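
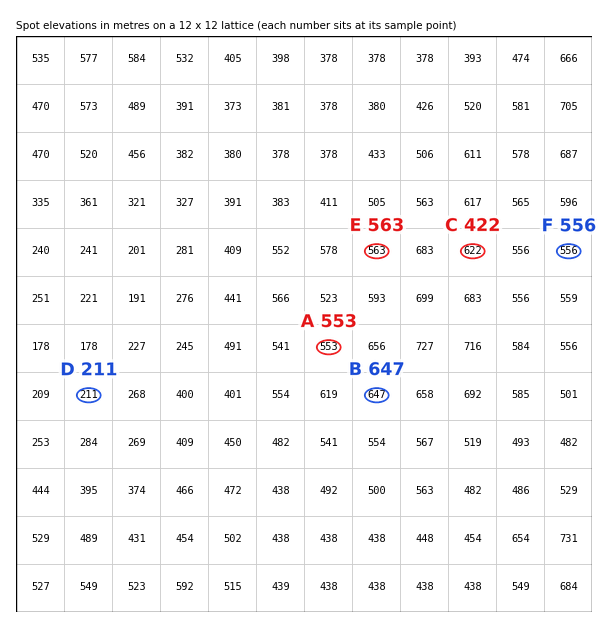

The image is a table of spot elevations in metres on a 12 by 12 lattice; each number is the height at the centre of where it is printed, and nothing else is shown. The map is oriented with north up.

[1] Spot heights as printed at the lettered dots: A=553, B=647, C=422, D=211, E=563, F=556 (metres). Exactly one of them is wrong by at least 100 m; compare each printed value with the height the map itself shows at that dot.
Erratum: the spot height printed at C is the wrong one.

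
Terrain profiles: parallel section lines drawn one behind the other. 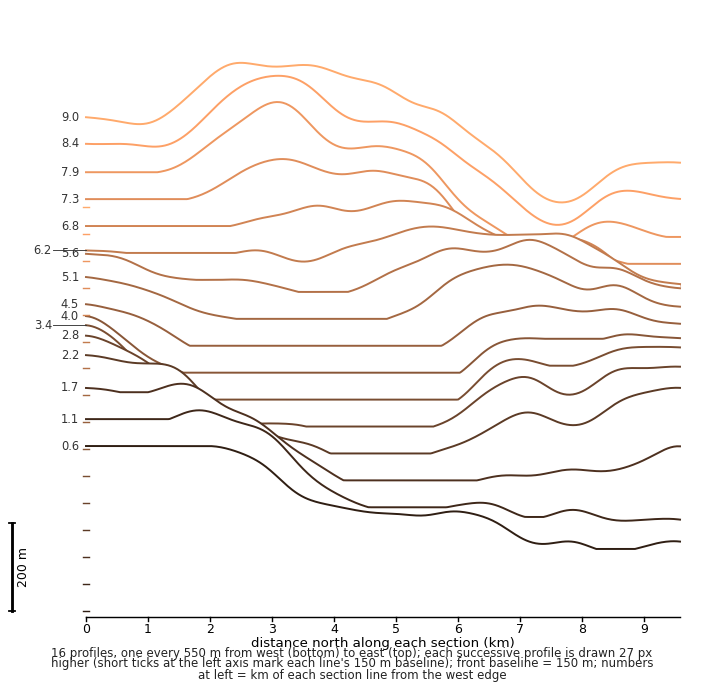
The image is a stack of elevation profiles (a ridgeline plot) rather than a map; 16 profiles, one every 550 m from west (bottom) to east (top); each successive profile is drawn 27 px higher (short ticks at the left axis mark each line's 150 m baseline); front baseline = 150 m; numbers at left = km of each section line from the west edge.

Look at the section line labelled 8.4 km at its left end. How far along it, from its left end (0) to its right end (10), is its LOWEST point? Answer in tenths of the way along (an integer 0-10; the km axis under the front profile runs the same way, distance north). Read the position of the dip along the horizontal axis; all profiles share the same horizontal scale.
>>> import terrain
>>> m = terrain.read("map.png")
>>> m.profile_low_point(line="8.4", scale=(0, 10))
8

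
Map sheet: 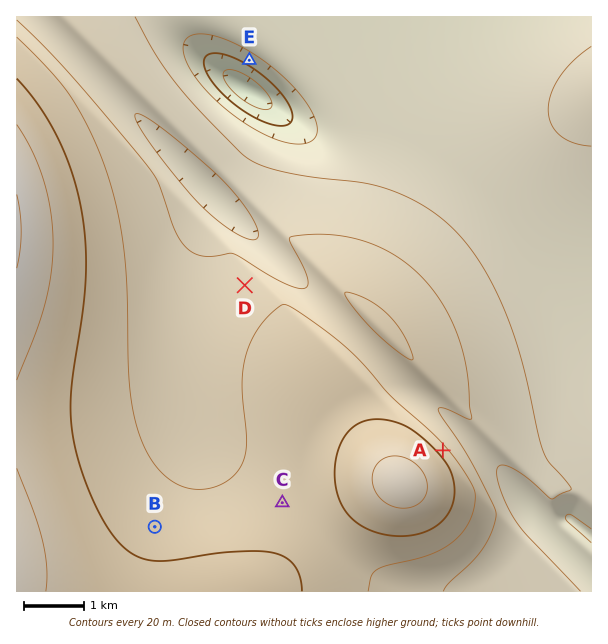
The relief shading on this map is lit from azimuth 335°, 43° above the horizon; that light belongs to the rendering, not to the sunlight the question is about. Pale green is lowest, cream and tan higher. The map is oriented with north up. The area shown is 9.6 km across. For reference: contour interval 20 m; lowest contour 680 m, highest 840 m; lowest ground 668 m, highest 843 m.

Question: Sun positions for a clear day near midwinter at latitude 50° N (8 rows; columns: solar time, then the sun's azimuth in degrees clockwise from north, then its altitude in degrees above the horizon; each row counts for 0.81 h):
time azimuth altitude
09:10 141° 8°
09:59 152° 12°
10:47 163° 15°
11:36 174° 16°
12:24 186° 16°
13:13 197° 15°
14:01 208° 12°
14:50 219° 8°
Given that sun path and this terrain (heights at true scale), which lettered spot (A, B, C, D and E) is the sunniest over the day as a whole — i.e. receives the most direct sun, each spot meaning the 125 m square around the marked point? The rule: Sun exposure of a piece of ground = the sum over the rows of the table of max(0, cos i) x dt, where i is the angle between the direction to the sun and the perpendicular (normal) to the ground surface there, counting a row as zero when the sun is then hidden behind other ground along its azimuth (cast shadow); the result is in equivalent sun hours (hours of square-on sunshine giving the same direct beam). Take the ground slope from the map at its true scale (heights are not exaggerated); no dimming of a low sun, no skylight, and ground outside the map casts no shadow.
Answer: E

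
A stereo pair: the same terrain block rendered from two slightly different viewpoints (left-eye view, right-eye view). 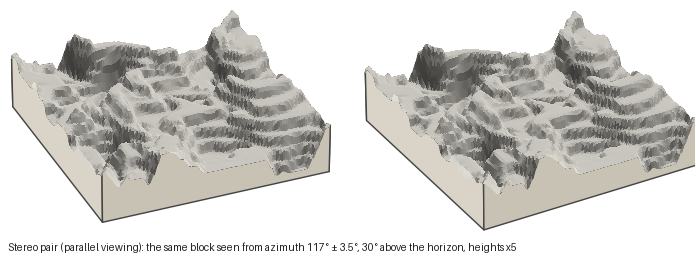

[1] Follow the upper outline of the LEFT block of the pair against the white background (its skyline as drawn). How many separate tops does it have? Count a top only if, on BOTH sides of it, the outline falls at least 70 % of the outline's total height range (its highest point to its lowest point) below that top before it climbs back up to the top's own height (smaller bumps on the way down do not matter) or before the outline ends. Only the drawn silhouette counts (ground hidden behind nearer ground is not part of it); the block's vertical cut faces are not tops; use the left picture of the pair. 0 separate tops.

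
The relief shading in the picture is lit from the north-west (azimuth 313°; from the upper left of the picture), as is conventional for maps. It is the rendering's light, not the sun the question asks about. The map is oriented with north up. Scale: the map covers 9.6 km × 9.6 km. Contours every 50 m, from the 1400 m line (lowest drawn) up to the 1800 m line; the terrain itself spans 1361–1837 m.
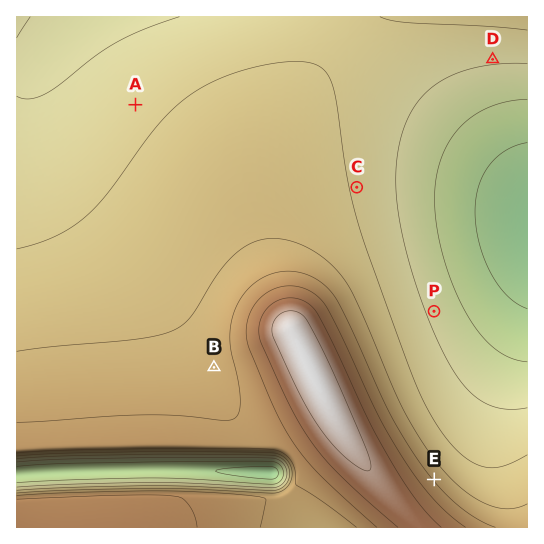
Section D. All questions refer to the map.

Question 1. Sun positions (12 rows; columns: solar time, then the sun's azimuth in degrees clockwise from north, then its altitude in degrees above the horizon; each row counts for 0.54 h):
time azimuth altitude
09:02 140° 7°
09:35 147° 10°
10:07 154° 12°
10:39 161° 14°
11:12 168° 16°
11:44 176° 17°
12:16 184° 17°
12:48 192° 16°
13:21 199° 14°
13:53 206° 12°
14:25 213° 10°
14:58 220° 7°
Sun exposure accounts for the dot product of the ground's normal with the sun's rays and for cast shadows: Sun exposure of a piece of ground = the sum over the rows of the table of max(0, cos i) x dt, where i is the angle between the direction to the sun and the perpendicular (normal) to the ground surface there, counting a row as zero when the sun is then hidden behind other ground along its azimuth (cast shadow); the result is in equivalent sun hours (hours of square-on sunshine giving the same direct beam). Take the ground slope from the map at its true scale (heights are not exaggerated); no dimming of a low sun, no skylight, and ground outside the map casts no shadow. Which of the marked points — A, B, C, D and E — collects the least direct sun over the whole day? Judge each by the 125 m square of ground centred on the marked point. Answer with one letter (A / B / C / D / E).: E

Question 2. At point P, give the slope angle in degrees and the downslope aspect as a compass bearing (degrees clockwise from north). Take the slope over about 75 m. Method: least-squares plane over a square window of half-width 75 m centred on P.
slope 4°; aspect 68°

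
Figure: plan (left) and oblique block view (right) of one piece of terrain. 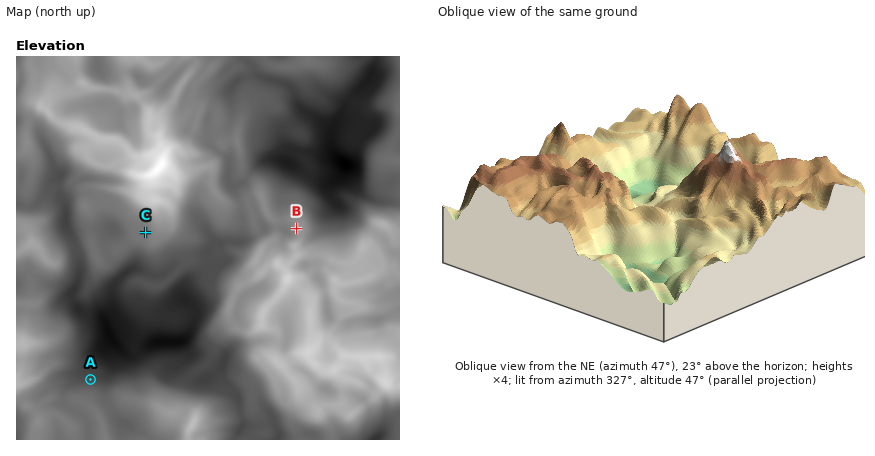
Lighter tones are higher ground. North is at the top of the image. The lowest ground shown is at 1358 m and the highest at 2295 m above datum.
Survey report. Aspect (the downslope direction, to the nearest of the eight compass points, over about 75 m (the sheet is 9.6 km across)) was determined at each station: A N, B W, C W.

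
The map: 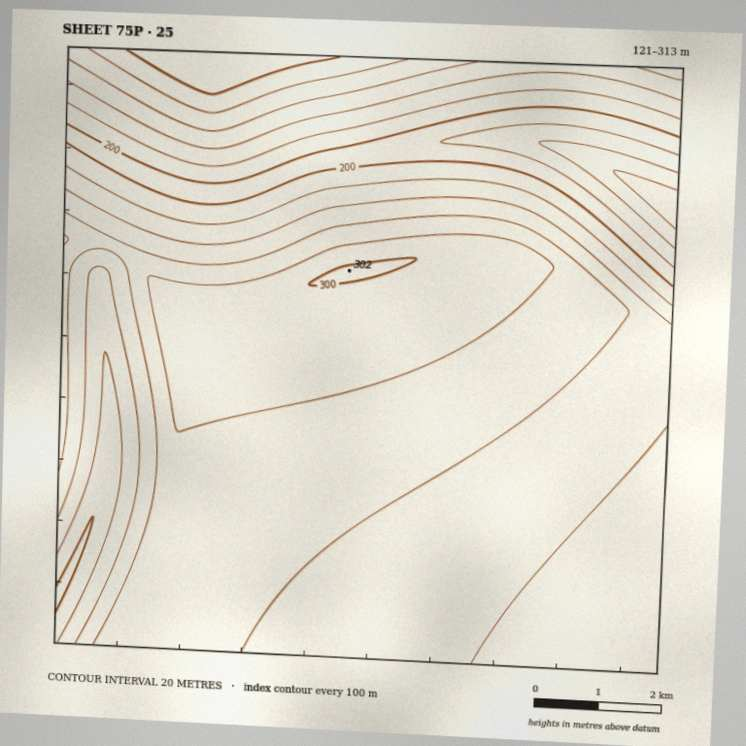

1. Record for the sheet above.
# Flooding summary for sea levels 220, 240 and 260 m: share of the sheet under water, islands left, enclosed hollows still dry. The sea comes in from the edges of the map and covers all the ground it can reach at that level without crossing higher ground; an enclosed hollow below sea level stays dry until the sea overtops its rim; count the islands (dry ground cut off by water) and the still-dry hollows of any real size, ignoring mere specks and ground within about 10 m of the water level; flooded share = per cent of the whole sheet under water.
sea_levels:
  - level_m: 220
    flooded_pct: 16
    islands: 0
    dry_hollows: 0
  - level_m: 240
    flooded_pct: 32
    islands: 0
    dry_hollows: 0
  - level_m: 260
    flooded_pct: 58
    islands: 0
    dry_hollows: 0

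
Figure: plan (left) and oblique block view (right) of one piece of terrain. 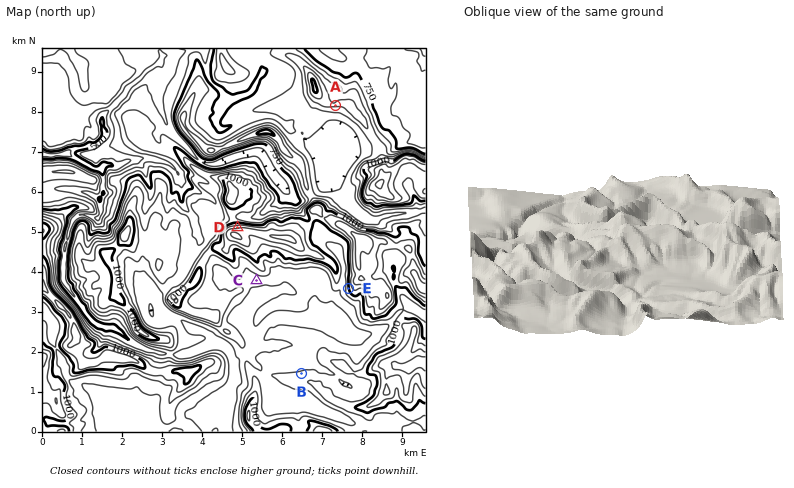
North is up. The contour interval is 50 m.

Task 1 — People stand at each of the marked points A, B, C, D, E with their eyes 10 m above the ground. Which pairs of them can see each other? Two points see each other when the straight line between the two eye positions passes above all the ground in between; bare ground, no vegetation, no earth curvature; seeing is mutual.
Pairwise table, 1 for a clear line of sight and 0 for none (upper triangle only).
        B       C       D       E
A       0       0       1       0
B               1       0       1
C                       0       1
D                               0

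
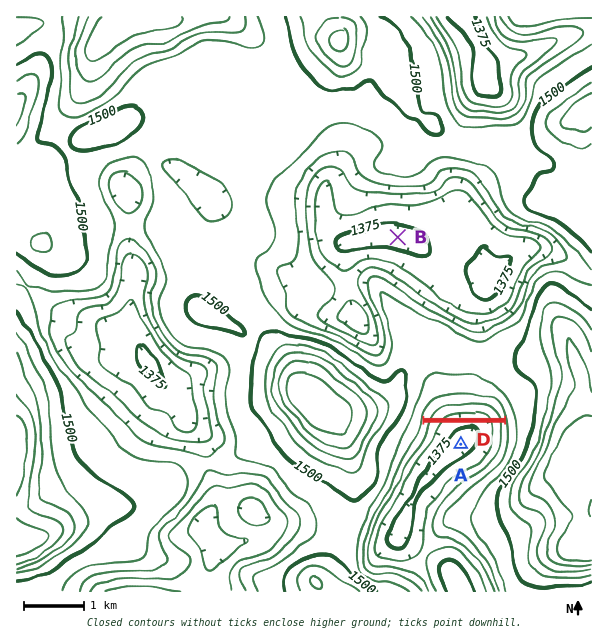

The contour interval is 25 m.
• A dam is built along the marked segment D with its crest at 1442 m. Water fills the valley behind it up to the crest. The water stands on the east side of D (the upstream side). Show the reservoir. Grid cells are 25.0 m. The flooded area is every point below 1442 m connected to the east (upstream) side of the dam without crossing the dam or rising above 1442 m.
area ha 36.7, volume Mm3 8.46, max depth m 54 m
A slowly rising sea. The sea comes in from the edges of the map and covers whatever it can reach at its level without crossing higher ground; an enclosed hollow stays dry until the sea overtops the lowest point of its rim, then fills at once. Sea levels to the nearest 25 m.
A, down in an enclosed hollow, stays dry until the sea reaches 1400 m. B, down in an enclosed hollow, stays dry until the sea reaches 1475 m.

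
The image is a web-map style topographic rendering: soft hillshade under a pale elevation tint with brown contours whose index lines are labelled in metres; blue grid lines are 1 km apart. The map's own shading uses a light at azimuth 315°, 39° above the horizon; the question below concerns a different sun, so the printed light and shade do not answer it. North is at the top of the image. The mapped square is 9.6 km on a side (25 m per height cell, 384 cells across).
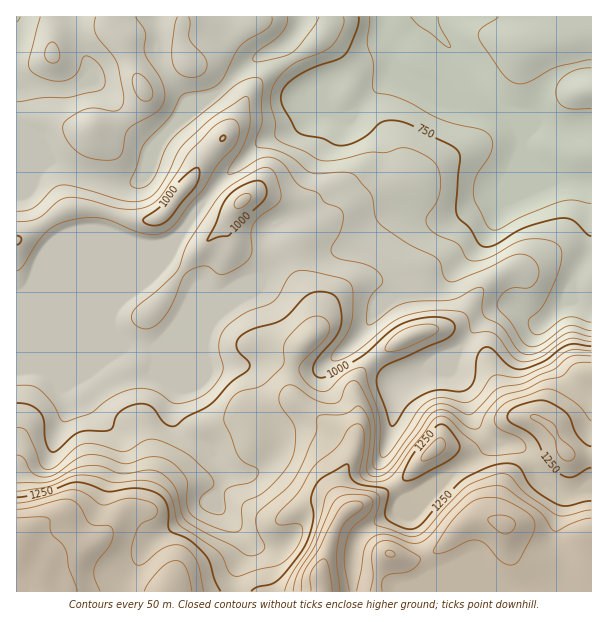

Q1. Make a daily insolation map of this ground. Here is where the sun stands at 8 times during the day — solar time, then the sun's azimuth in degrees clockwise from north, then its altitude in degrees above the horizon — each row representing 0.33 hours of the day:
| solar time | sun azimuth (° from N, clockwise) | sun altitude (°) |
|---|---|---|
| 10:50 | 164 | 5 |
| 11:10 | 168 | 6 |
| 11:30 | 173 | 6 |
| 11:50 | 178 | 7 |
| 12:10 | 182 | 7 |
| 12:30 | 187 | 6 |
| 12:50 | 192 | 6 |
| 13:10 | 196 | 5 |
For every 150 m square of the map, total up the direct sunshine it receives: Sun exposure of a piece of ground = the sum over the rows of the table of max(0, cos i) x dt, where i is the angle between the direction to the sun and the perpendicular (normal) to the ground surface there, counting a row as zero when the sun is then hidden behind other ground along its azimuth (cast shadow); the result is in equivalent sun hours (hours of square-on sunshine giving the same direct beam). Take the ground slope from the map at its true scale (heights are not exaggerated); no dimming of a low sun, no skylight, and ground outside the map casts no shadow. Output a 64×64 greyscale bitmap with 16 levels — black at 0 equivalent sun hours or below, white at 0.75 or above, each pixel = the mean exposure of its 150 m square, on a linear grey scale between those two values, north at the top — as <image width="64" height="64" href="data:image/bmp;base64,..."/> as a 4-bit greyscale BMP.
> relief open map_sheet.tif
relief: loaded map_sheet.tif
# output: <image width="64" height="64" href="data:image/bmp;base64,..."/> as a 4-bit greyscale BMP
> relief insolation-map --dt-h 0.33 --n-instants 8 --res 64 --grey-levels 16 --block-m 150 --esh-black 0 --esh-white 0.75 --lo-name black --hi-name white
<image width="64" height="64" href="data:image/bmp;base64,Qk12CAAAAAAAAHYAAAAoAAAAQAAAAEAAAAABAAQAAAAAAAAIAAATCwAAEwsAABAAAAAAAAAAAAAAABEREQAiIiIAMzMzAERERABVVVUAZmZmAHd3dwCIiIgAmZmZAKqqqgC7u7sAzMzMAN3d3QDu7u4A////AGVUQzMzMzIiI0QzIQERESRmREREVmZmZmZmZmZmZVVVZlVEREREMQACMzMgAAAAAlZDMzV5qXZmZmZmeHdmVVaGVFVXdlVCAAEiMzIAAAAAASMzNr7sqGZmZmiId2ZVVnZEVWiphlMQAAERIgAAAAAAFFRGvshnmXZmeZhmVEVmZlRFRpunZSAAAAAAAAAAAAAWZTIzEAJpqXeaqXVDRndVVDQyR5h2QQAAAAAAACAAABaWEAAAABaru7zLl0NGdyRURDEBV3djAAAAAAAnhiAABaowAAAAAWrd3LuoUiI0ATVmQgAVd4ggAAAAAmZ3YgAD37EAAAAAFZqXVmUxAAAAAkRCAANniUAAAAATMSNUIAGP9gAAAAAAIyEAAAAAAAAAABEAADQyEAAAACEAABMhABSHAAAAAAAAAAAAAAAAAAAAAAAAAAAAAAAAEAAAACIAAAAAAAAAAAAAAAAAAAAAAAAAAAAAAAAAAAAAAAAAEQAAAAAAAAAAAAAAAAAAAQAAAAAAAAAAAAAAAAAAAAAAAAAAAAEgAAAAAAAAABECAAAAAAAAAAAAAAASIxAAAAAAAAAAAogwAAAAAAADmmUAAAAAAAAAAAAAACNmUwAAAAAAAAAAS8cQAAAAADncuQAAAAAAAAAAAAABNGZ1MQEQAAAAAAACmlAAAAAAWHUyAAAAAAAAAAAAACNFZmZUQyEAAAAAAAATIAAAAAR3QAAAAAAAAAAAAAABRmZlZVVTIRAAAAAAAAAAAAAASacxAAAAAAAAAAAAAAE0VmVVVVVDEQAAAAAAAAAAAAa7hCIRAAAAAAAAAAAAAAElVVVmdkIAAAAAAAAAAAAAFFQgASIAAAAAAAAAAAAAAAJERFZ1EAAAAAAAAAAAAAAAAAAAAQAAAAAAAAAAAAAAABESNUEAAAAAAAAAAAAAAAAAAAASAAAAAAAAAAAAAAAAAAARAAAAAAAAAAAAAAAAAAAAACQAAAAAAAAAAAAAAAAAAAAAAAAAAAAAAAAAAAAAAAABRhAAAAAAAAAAAREQAAABEAAAAAAAAAAAAAAAAAAAAAAiIAAAAAAAAAARIiESIjQyIgAAAAAAAAAAAAAAAAAAAAAhAAAAAAAAASMzMjR3dVRXcwAAABMxAAAAAAAAAAAAACIQAAAAAAARI0MzNERUQzWJQAAAAlcwAAAAAAAAAAAAIhEAAAAAASM0RDMhESIRASRyAAAAAkQAAAAAAAAAAAAyIRAAAAAUZ2RERCAAAAAAABMAAAAAAAAAAAAAAAAAADIhEAAAASRWdURFQQAAAAAAARAAAAAAAAAAAAAAAAAAMiERARIhASVmREVDEAAAAAABEAAAAAAAAAAAAAAAAAEyIREREiMQAVdkVUQxAAAAAAEQAAAAAAAAAAAAAAAAAjIhEREiIzEAJnVVVVMhEiEAABERAAAAAAAAAAAAAAACYzMzMzM0RDADd2d4ZUQzIQAAABEAAAAAAAAAAAAAAAJlRERDNERFVBFpmJuoZVMhAAAAARAAAAAAAAAAAAAAEadEREM0RFVVQVvsqrl2ZDIAAAAREAAAAAAAAAAAAAARy2VEREREVVVTKNypmGVVQyAAARERAAAAAAAAAAAAASKsxlVVVVVVVVURWZd2QzREQyIiIRAAAAAAAAAAAAABIja9dmZVVY3/5zAVh2VCIjNFREMhEAAAAAAAAAAAAAARAEv9p3eu////YQFpqnZCIjRWVDIRAAAAAAAAAAAAAAEABK///9pkR9/DAErv7JdTI0VVQyEAAAAAAAAAAAAAAAAAJYh0EAAAPPggFs//24ZTMzRDMhAAAAAAAAAAAAAAAAAAAAAAAAAF/3EAJ825dVUyIjMzIiERAAAAAAAAAAAQAAAAAAAAAAGP9AAAJVQhEjMiIzMzMiEQAAAAAAAAASAAAAAAAAAAAAbKEAAAIhAAASIiIzQyIhAAAAAAAAASIRAAAAAAAAAAAXtQAAAREAAAASIiMzIiIRAAAAAAEjRUMxABR4cgAAAASqMAAAAAAAAAASIiIRESIQAAAAEjNFVTRXvduVEAAAAXyRAAAAAAAAAAEREQAREiAAAAESIjZVV5u7qHZAAAAAOtUAAAAAAAAAABEQAAAREhAAARERFmZ4iamGZ4UQAAADZxAAAAAAAAAAEAAAAAAREAAAEREWaIdVVVRpqWEAAAADMAAAAAAAAAEAAAAAAAEREBESIzVmUxAAEUe9txAAAAAyAAAAAAAAAAAAAAABERERESRVUiIQAAAAJr/pQQAAADQgAAAAAAAAAAAAASIiEhIzRniBEAAAAAA3zbhSAAAANkIAAAEjMhAAAAEiMiIzNFVWirMzMhAAAWmnRGdiAAAEZjIiIjRVMRABIjMiEkZnZkRGdmeZcwAEiFETnetQAABImXVEREVDIjM0QiEjZ4mHUxAGi+62MTd1EBSd24MAABWs3Kh2VVREVVQyEjV5qZhkIAR73adWioQAFYh2Z1EAAUrv/slkRVVVQyEkV4mqqZh0ITZ3ZnnMlSE1ZCJFdiAAAo7/+2Q0VEMyIkeImYiZqqqSIzNGm9uGVEVTIjNYqpYhJr3bhTNDMiI1eJiHZWeJmqMyIkaaqFVWVVVERFet/qQRR5qnQ0QyI1eIdkMzNFVnhEISRWdlMiM0VmVFVXnNxyEUeahURDIkZmQyEREjREVUQyM0REQzIjNEVERERWd2QiNFZlRDIkVVQzIiIzNERE"/>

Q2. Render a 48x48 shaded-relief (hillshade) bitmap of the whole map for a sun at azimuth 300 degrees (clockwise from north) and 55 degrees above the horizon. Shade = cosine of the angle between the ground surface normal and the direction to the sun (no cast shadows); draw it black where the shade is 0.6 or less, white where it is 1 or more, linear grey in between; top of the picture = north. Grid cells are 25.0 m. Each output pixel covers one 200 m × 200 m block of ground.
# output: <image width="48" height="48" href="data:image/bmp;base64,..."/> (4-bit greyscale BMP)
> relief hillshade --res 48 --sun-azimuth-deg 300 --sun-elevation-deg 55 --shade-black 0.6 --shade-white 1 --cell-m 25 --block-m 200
<image width="48" height="48" href="data:image/bmp;base64,Qk32BAAAAAAAAHYAAAAoAAAAMAAAADAAAAABAAQAAAAAAIAEAAATCwAAEwsAABAAAAAAAAAAAAAAABEREQAiIiIAMzMzAERERABVVVUAZmZmAHd3dwCIiIgAmZmZAKqqqgC7u7sAzMzMAN3d3QDu7u4A////AIiIdmeJu6dUV6us7sg0qoeIiIiIiIiIiIiHdmd5vKhURpur79gkq4Z3iIiIiIiIiHeHdlZ3m7lkVoqr3/o0rJdnd4iIh3eImXeIh2VWirllZ4mqvv1Trch5qHeIhmeJmXd4iIZWeJhmeJqojP5yfLeM24d4hlaKqZh3d5h2ZlVniru5ed6zJoec7rmJh1V6u7qodomXdiBHmrzLqb7YMCea3typmGVpvLzLl3qplyA2mrvMy73cgxSIve26h1V5q7vMuIm6l1NGiavMzcy6mHdni93KhleIiZm9ypirqHZmeJq8zdynWM2VWLzLlmeIZmad3KiauYd3iZiazcy4Er7pQ2m7qImYZWV73Kibuoh4mZiJvMu6MH7+lEaJqqqpdnVqy6maqYiImZmIq7u7UCz/2FV4maqoZnZYu6qqmImpmZmImrqrcBrv6laqiImGVYdXmruqmIq6qpmJmaqqgRje6mjMypmGZphniau6mIm8y6mZmZmrgji92ord3LqHd5h4mZqqmImrzLqrqHnLckiruqvd3MuYiJmIiZmZmYiJvMu7p3rMc0eJqqvMu8y6mZmIiJmYiIiIq7qrpljNpUV4iZu6mc3du4iIiIiZiIiJqqmapiJ823Q0Z5q5Zq3uyoiIiIiIiIiJq6mauUAWzdlCJGm4VIztuIiIiIiYh4iIq7qqu5QBfO24VEaYVGrdqIiIiIiZhmiImruqu6hCSc3bqGV3ZWesqIiIiIiaqGeIiaqru6ljR5u7uphVZ2Z5mYiIiIiJuoZ4iImqu6l1RomZmrp1V3VXmXiIiIiImqd4h4iaqqmHZniIiKunZnVGiWeIiIiIial3h2eJmZmYh4iId5u6h3ZVeUaIiIiIiJuHd1aImIiJmIiIh3i8uodlaDR4iIiIiIu4d2aJiHeIiIiIiHeLy6iHZ2RXiIiHdmnLh2V5mHd3iIiIiId5zLqYd6l1Z3iJhiSsuFNYmYh3d4iHd4dovLuph7u5d3iau2FbylIleIiHZ3d3dmdnmru6mKvLqYiazcUXzaQkZ4iId3d3ZVVniZqqmZq7qYiJvesyndpUV4iIiIiHdURniImZmYmqmIh3nO2TOcyWV5qYiIiIdkRXiIiIiIiZiHdmet3HM5y4ZomqmJmYdlVWeIiIiIiJmHZlab3aYiipd4irupmYh3ZmaImZmIiZmXdlV6zcpQJniJiau6mYiIh3d4mZmYiaqod2VXrNyTE1Z5mJq6mYiJmIeImYiJmau5iHVFis23M0V4iImqmIiJmIiIiYd5mZq6qpdDaJvKUjV4iIiZmIiIiIiIiYdpmZmaq6hUVni7chR4iYeJiIiIiIiHiamJiHeJq7hmdlWKpjNGeId4iIiIiZmHeKqqmGZ4q6h4h2VXmXU0V3d3iIiIiZmHZ4mbuWZ4mpeJmHZUaJl1RFZ3iIiImZmHd3d8ynaJmXaJmHd2RXmpZDRoiIiJmZmYh3d7y4iamYeJl3eIZUablkNXiIiZqqmZmIiLu5iqmIeKl3eJhkSLp0JHiImZmqqZmZiA=="/>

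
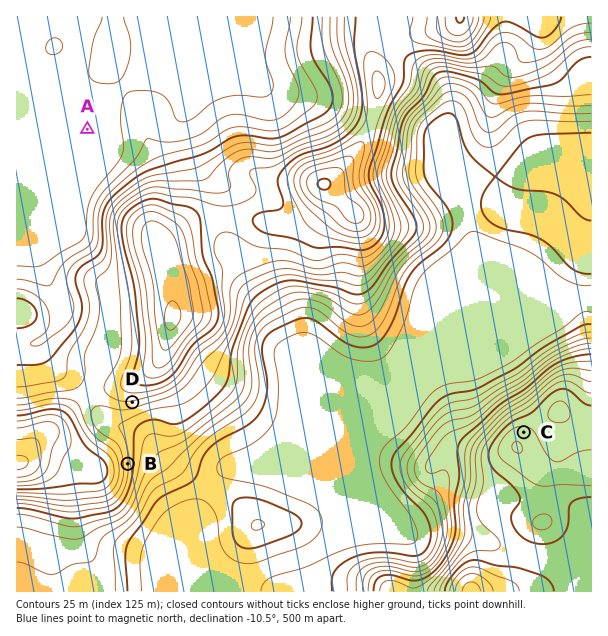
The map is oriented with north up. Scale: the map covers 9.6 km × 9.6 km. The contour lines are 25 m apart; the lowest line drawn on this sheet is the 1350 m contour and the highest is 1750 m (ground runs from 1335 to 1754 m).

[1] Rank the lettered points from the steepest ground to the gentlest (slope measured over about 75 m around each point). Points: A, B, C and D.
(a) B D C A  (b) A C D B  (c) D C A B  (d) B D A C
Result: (a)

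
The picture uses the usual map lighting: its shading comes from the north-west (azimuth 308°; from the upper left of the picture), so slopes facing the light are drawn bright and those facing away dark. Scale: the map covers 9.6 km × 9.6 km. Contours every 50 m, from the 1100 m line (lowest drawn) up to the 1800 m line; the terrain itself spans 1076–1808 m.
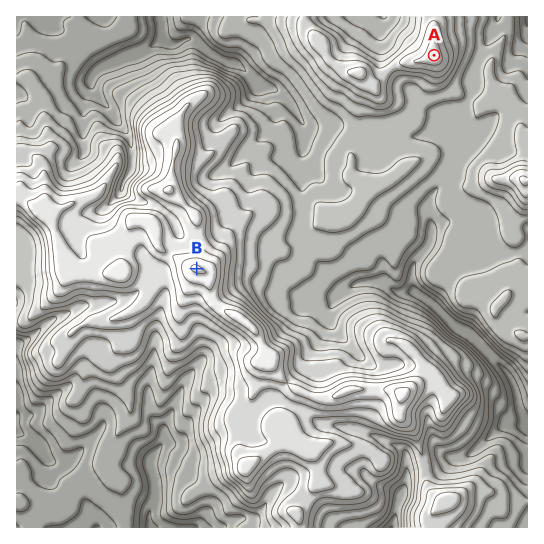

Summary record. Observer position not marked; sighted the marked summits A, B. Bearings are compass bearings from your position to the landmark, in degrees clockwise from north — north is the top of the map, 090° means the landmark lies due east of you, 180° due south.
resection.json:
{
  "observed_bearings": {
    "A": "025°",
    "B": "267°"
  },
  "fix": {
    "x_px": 338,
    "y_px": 261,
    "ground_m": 1350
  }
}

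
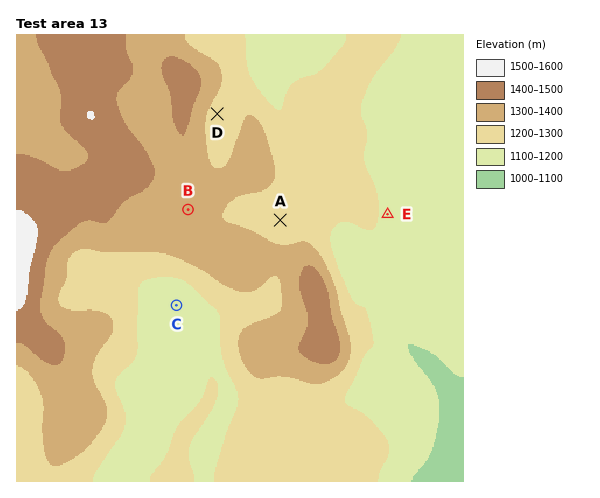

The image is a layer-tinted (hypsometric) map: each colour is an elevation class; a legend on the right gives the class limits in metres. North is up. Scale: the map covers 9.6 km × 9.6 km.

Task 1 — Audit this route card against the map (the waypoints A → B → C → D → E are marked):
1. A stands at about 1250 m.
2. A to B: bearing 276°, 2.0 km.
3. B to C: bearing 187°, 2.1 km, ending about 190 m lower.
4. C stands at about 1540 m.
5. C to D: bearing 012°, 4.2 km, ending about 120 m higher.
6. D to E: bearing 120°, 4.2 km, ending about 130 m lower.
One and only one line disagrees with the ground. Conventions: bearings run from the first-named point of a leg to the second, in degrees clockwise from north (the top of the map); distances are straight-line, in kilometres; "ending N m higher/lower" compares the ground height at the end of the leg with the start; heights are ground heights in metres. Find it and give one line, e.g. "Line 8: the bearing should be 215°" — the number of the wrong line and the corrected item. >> Line 4: the height should be about 1150 m.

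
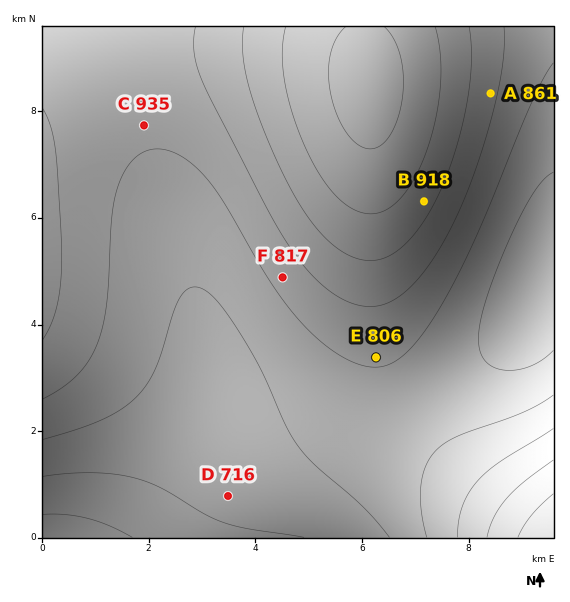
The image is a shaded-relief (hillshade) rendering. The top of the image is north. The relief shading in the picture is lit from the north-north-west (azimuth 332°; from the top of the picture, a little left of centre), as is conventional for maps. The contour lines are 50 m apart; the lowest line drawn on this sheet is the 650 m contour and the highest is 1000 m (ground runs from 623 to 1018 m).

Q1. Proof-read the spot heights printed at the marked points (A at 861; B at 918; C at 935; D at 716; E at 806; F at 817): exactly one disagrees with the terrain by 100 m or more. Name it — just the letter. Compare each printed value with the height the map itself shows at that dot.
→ C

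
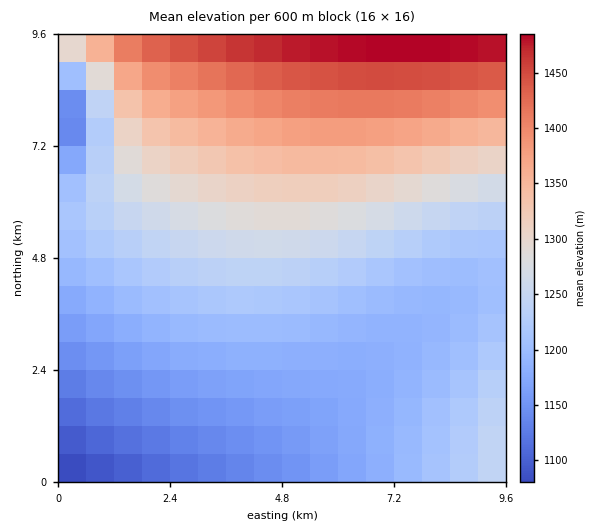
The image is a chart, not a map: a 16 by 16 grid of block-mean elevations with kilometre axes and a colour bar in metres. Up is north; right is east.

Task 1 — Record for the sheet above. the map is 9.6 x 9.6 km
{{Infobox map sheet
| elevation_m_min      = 1070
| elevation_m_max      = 1500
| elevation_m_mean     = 1260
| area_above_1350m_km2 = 19.2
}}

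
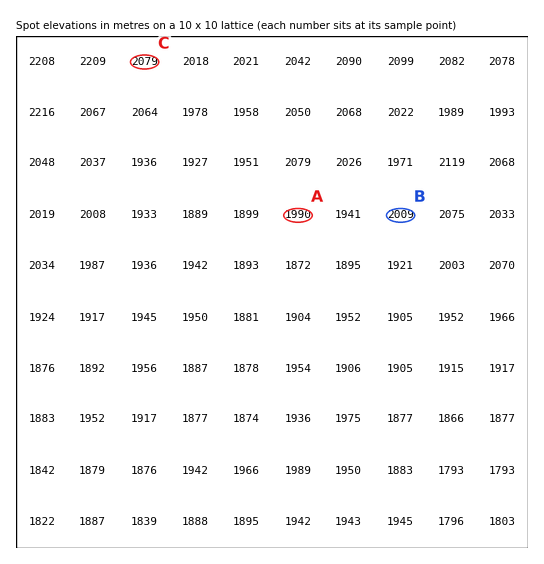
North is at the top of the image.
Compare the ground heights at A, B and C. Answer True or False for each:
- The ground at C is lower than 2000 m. False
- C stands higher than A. True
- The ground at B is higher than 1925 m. True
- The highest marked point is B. False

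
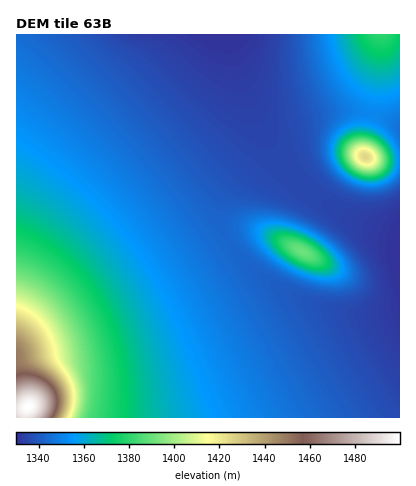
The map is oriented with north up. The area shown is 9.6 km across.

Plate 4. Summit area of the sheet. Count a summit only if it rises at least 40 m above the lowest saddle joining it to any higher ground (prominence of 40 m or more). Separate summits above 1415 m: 2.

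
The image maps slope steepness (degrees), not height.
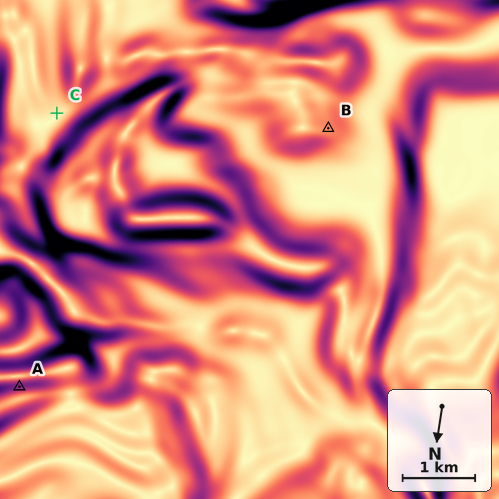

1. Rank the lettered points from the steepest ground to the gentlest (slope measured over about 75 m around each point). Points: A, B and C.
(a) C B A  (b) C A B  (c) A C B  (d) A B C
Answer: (d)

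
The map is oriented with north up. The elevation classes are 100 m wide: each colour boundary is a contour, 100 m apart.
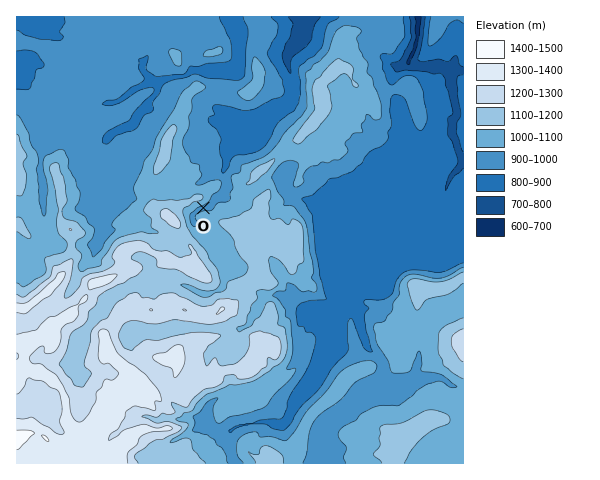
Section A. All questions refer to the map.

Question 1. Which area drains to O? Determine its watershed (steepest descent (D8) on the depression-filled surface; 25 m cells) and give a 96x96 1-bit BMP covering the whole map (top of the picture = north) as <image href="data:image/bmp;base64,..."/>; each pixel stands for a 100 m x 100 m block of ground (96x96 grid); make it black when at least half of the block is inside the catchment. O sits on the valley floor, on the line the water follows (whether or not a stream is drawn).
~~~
<image width="96" height="96" href="data:image/bmp;base64,Qk2+BAAAAAAAAD4AAAAoAAAAYAAAAGAAAAABAAEAAAAAAIAEAAATCwAAEwsAAAIAAAAAAAAA////AAAAAAAAAAAAAAAAAAAAAAAAAAAAAAAAAAAAAAAAAAAAAAAAAAAAAAAAAAAAAAAAAAAAAAAAAAAAAAAAAAAAAAAAAAAAAAAAAAAAAAAAAAAAAAAAAAAAAAAABwAAAAAAAAAAAAAAHwAAAAAAAAAAAAAAH4AAAAAAAAAAAAAAH8AAAAAAAAAAAAAAH8AAAAAAAAAAAAAAH+AAAAAAAAAAAAAAH/AAAAAAAAAAAAAAP/gAAAAAAAAAAAAAP/4AAAAAAAAAAAAAf/4AAAAAAAAAAAAAf/8AAAAAAAAAAAAB//+AAAAAAAAAAAAD//+AAAAAAAAAAAA///8AAAAAAAAAAAA///wAAAAAAAAAAAA///gAAAAAAAAAAAA///gAAAAAAAAAAAA///AAAAAAAAAAAAA///AAAAAAAAAAAAAf/+AAAAAAAAAAAAAH/+AAAAAAAAAAAAAD//AAAAAAAAAAAAAB//gAAAAAAAAAAAAAf/gAAAAAAAAAAAAAP/wAAAAAAAAAAAAAD/4AB+AAAAAAAAAAB///f/wAAAAAAAAAA/////4AAAAAAAAAAf////8AAAAAAAAAAf////8AAAAAAAAAAP////8AAAAAAAAAAP/////AAAAAAAAAAB/////wAAAAAAAAAAf////4AAAAAAAAAAH////4AAAAAAAAAAH/+//wAAAAAAAAAAH/w//wAAAAAAAAAAP+A//gAAAAAAAAAAH4A//AAAAAAAAAAADwB//AAAAAAAAAAAAAB//AAAAAAAAAAAAAD//AAAAAAAAAAAAAH/+AAAAAAAAAAAAAH/8AAAAAAAAAAAAAP/gAAAAAAAAAAAAAf8AAAAAAAAAAAAAAfwAAAAAAAAAAAAAAPwAAAAAAAAAAAAAAHwAAAAAAAAAAAAAABgAAAAAAAAAAAAAAAAAAAAAAAAAAAAAAAAAAAAAAAAAAAAAAAAAAAAAAAAAAAAAAAAAAAAAAAAAAAAAAAAAAAAAAAAAAAAAAAAAAAAAAAAAAAAAAAAAAAAAAAAAAAAAAAAAAAAAAAAAAAAAAAAAAAAAAAAAAAAAAAAAAAAAAAAAAAAAAAAAAAAAAAAAAAAAAAAAAAAAAAAAAAAAAAAAAAAAAAAAAAAAAAAAAAAAAAAAAAAAAAAAAAAAAAAAAAAAAAAAAAAAAAAAAAAAAAAAAAAAAAAAAAAAAAAAAAAAAAAAAAAAAAAAAAAAAAAAAAAAAAAAAAAAAAAAAAAAAAAAAAAAAAAAAAAAAAAAAAAAAAAAAAAAAAAAAAAAAAAAAAAAAAAAAAAAAAAAAAAAAAAAAAAAAAAAAAAAAAAAAAAAAAAAAAAAAAAAAAAAAAAAAAAAAAAAAAAAAAAAAAAAAAAAAAAAAAAAAAAAAAAAAAAAAAAAAAAAAAAAAAAAAAAAAAAAAAAAAAAAAAAAAAAAAAAAAAAAAAAAAAAAAAAAAAAAAAAAAAAAAAAAAAAAAAAAAAAAAAAAAAAAAAAAAAAAAAAAAAAAAAAAAAAAAAAAAAAAAAAAAAAAAAAAAAAAAAAA="/>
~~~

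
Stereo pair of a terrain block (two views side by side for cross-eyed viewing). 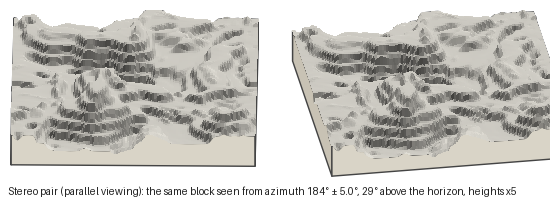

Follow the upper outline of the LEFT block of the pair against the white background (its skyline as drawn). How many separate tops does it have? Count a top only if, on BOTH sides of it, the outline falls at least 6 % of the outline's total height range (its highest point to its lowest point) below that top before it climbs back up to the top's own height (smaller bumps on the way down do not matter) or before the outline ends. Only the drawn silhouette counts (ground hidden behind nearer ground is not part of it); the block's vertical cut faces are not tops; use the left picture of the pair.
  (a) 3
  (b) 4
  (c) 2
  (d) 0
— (c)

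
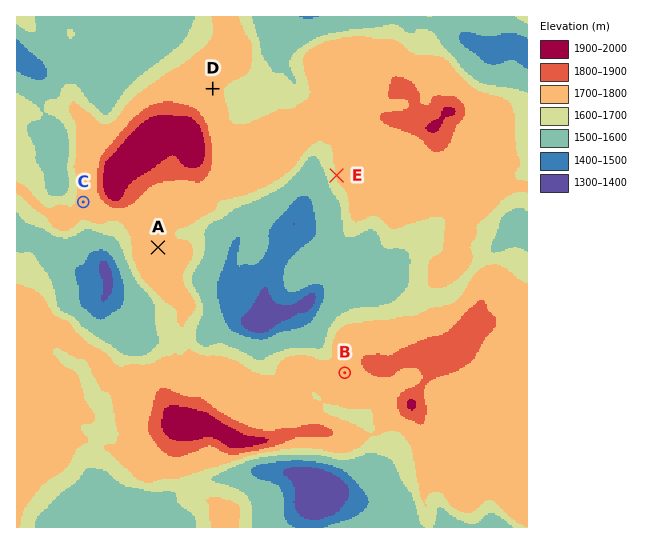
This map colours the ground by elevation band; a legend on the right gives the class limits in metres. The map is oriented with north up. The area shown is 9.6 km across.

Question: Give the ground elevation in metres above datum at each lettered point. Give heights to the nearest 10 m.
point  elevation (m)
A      1750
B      1740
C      1740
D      1750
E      1710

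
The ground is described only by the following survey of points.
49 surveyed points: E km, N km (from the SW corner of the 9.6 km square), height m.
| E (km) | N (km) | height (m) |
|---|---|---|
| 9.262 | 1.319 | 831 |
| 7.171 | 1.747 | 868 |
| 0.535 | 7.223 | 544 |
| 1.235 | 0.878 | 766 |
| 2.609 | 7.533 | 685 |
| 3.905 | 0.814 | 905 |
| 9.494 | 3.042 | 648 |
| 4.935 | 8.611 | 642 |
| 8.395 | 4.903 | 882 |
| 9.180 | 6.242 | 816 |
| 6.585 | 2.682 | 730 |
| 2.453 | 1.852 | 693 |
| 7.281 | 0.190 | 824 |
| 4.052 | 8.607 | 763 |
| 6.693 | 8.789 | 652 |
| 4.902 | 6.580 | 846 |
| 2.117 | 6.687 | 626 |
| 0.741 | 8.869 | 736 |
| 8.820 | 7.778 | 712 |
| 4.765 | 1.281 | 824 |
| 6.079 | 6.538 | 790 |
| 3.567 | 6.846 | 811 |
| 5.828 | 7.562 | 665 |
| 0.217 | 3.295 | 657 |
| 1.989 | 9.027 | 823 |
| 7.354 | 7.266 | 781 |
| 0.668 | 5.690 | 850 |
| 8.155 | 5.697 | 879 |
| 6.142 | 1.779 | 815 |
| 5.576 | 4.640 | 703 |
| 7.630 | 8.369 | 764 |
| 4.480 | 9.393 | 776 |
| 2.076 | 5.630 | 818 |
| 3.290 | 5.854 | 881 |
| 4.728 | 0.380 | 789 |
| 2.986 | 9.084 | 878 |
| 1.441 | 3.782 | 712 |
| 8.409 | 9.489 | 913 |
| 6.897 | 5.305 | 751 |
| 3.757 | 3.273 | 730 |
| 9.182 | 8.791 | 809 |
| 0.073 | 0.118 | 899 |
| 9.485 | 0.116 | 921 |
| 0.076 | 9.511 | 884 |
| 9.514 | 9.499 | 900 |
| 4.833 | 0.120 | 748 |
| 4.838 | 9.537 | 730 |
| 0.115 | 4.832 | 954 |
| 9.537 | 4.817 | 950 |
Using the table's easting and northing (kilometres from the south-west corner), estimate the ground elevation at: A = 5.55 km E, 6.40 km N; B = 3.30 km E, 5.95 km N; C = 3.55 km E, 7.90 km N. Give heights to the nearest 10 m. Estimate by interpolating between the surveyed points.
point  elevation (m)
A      820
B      870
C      790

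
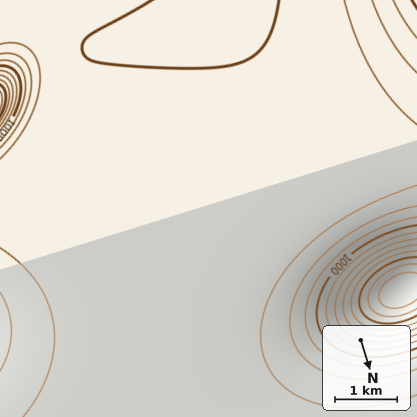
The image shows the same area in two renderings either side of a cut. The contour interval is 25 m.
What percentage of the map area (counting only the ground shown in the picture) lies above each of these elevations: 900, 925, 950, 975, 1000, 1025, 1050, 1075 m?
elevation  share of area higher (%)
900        94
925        21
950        10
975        7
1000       5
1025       4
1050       4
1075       3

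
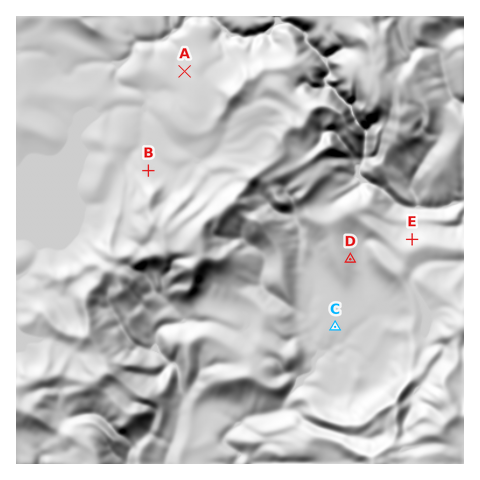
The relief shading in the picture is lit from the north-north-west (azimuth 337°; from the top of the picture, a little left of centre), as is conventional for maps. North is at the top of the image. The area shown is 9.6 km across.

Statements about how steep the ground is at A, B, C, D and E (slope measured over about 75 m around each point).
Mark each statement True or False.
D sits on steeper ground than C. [True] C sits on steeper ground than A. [False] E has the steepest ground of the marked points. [True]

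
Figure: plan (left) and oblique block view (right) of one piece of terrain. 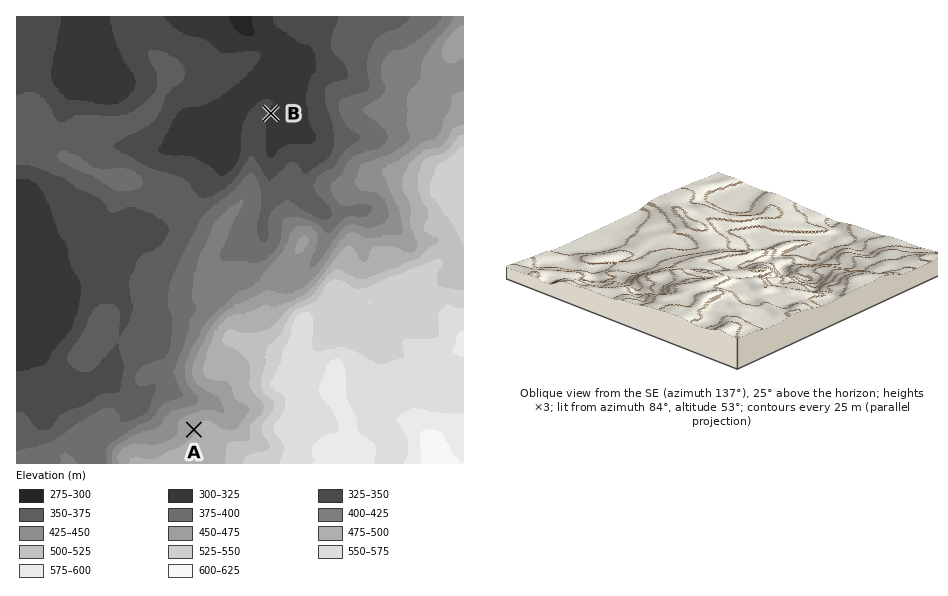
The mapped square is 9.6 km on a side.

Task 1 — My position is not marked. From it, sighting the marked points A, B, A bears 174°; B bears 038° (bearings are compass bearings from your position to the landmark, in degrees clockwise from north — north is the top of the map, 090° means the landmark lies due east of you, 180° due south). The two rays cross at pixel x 174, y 238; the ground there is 355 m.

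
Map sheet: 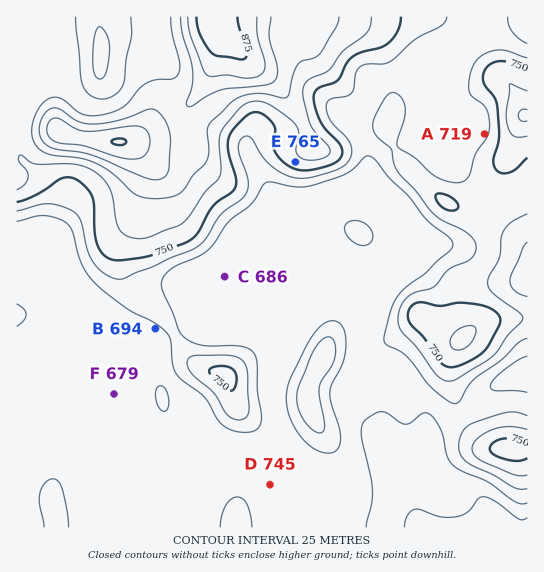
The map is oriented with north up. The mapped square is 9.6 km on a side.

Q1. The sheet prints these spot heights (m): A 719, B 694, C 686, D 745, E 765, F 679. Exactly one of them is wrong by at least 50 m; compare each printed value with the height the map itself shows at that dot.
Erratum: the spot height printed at D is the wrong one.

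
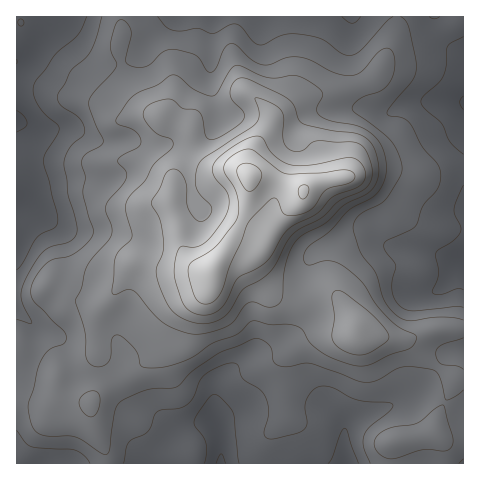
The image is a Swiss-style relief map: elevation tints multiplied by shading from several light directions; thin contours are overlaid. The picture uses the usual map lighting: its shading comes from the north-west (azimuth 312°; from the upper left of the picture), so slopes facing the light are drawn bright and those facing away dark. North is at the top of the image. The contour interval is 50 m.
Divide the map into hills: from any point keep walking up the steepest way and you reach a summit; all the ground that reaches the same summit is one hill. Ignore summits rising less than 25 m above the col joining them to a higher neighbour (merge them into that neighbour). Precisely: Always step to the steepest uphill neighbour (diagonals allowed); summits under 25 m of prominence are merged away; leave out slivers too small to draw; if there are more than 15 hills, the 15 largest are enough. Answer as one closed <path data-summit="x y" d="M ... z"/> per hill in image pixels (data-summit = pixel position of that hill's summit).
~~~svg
<path data-summit="249 176" d="M463 16l-447 1 1 447 204-1 0-22-3-13-4-5-15 0-24 8-16-11-25-7-7-8-7-13-2-17 5-19-4-12 0-9 9-21 5-29 10-21 1-16-4-7-7-3-25-6 28-1 21-18 14-6 21-3 2-6 12 12 15 2 39 21 10-18 11-36 13-32 2-15 6-10 10-9 37-5 15 0 15 5 11 0 26-11 48 0z"/><path data-summit="355 332" d="M374 233l-18 1-42 19-5 7-4 18 0 9 5 19 0 13-2 4-11 11-14 10-33 12-22 17-10 11-4 13-1 21 8 23 1 23 124 0-2-30 1-7 4-5 63-24 11-10 26-35 15-2 0-88-40-14-31-2z"/><path data-summit="211 270" d="M194 198l-2 6-21 3-14 6-21 18-28 1 25 6 7 3 4 7-1 16-10 21-5 29-9 21 0 9 4 12-5 19 2 17 7 13 7 8 25 7 16 11 24-8 15 0 2-33 5-11 29-23 23-8 19-10 18-19 0-13-5-19 3-22-4 7-10 8-15 1-6-3-13-14-5-11 5-19-1-3-38-19-15-2z"/><path data-summit="304 192" d="M461 101l-45 1-26 11-11 0-15-5-15 0-30 2-11 5-12 17-2 15-13 32-11 36-14 28-1 10 8 16 13 11 18 0 10-8 10-19 47-20 13 0 19 14 31 2 30 12 9 1 1-159z"/><path data-summit="393 441" d="M425 394l-6 0-10 6-60 22-4 5-1 7 2 29 117 1 1-50-17-11z"/>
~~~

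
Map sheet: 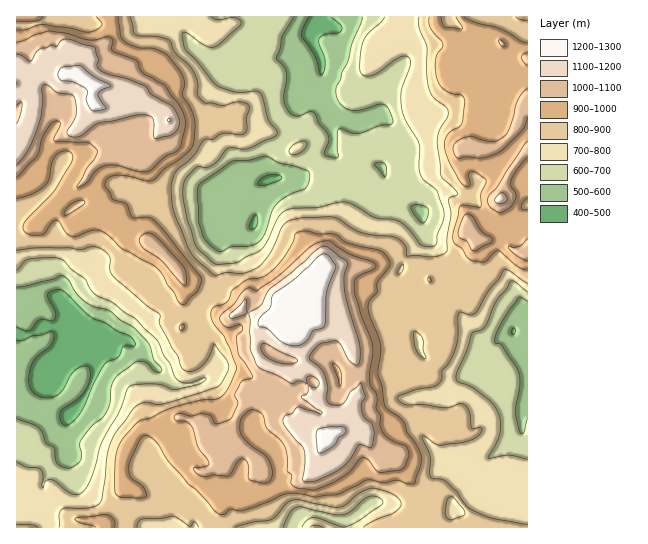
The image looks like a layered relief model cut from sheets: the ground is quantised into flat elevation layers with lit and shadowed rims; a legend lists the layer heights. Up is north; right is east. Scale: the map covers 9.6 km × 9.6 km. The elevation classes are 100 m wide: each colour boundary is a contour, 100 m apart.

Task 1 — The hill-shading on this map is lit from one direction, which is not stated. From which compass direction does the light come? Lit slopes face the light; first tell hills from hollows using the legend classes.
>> W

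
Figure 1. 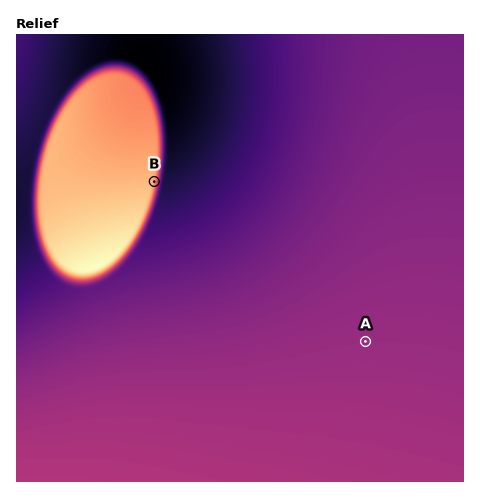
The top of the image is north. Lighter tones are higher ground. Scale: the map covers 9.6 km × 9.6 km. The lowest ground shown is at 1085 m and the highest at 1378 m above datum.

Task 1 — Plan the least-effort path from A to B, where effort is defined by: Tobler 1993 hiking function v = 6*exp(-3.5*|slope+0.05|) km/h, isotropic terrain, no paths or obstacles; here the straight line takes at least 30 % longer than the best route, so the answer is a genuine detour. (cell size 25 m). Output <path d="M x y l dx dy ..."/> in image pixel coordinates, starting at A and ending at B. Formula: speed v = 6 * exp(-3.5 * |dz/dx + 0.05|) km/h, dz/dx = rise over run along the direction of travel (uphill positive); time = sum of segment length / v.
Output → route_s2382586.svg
<path d="M365 341l-46-46-164-82-1-2 0-29"/>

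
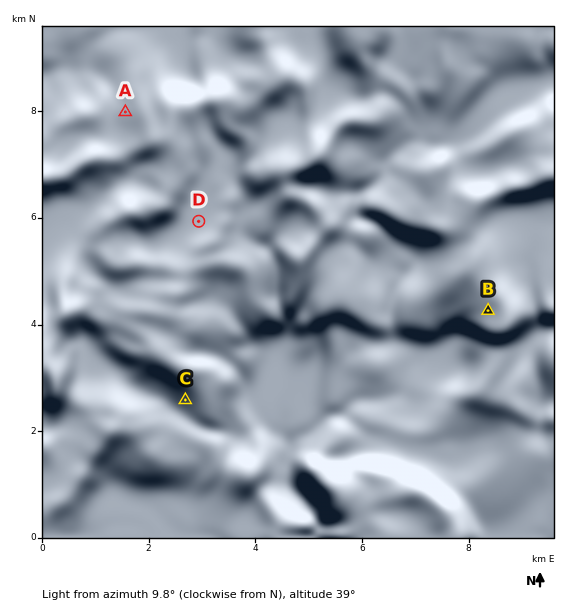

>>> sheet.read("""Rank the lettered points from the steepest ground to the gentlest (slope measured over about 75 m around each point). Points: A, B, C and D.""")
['C', 'B', 'A', 'D']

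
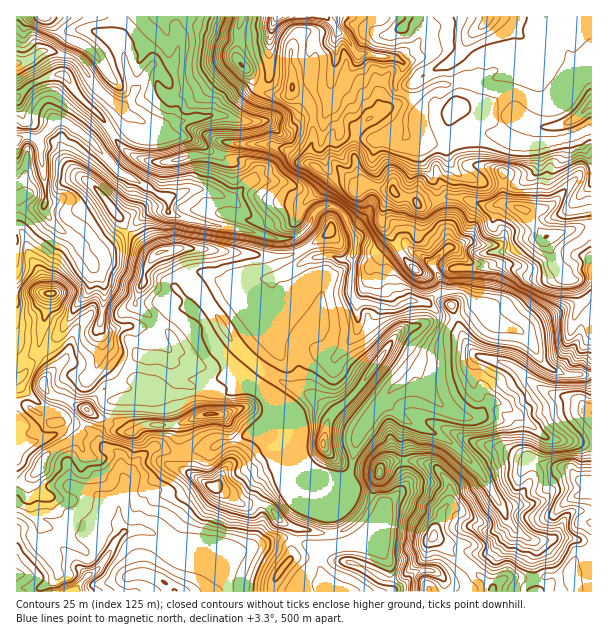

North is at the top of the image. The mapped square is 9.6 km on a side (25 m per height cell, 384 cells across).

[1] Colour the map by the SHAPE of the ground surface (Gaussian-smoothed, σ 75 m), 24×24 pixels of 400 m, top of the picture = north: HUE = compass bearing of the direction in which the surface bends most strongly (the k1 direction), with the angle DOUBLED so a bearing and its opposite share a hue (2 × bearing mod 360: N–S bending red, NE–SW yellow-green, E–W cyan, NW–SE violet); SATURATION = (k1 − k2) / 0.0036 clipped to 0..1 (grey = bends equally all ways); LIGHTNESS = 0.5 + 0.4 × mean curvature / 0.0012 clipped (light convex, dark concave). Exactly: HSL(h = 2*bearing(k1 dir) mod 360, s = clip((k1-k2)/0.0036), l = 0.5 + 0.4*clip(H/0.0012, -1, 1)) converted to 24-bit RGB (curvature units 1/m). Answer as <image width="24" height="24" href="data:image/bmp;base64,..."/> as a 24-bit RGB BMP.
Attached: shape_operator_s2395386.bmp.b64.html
<image width="24" height="24" href="data:image/bmp;base64,Qk32BgAAAAAAADYAAAAoAAAAGAAAABgAAAABABgAAAAAAMAGAAATCwAAEwsAAAAAAAAAAAAAyXyV5abTDox5Nr9Qvoidbq23fbi1nWqgdGmHTF2E2bSleItXgWJ7dk1HRrBdITvALswht08Vm39TgM+70qLVW07Og3K8p6l0YXGThLSCtWizJ6OWlKpgk4pqd15be3Zod25lR2pXY4FQ2aObQUqDY9rAV8KbLRg+3ISZcMuShtGhP6dkWKZRUjteg0t1xoSNVJ9mj5JxdIN4n3t/PIFXgG5WhGVlg1ZPdVdCcHNCRoY0c/i+epXeu23ccZ5WJTNZlLe88ePYWqM/i8JKRRhJnSIiGV0cxrpgdqF4dKaIb4eYhnh2c2KQlHeTe2iHnUyEh76CwOHpsfnwYyJNZ007MVg65WBeFz48S4hz4bumut/MVUqnQAs/P7JQ44LWZrVBz4C3UpNLe0REcZBhUWV2k19kgEp2ktTv1vD1Vo6Ch0hCeFx3fnRvc3JI5gO5bPRxDSYbkeNauuCoLgQvx5ufTJKgT45lotDWR2Cn35jDVZSpdJq0YzJAQKR6bcqeUIU1va01tHSkfVR+d25/2R5dTPrUEYXF/M/nepv41fbjLgYafTOHhcGzptHjjcDfwVmRX3ZJiKU1x2RygyZitKznY1ThT93BgHo3S2MbQGsnfWZ0Xl554fiSgU83DjItxNxwb2QscioWSpDle6jXYb9ofDAiOCUThoYtW1y7nlI6cazqa87nRJtCjbU1JzSp3Mj+1c/8yqfvRVeQbEtpUsd59bXMGlNAZpYtnGphf5lUZkIuTmgvdFw5hk9Xf5WioL3EdiSSv/DLMnIzw0NxkmuIfnlwen9iXXk7W2QsblQsj0lueaa9driXcD2Q+sHNHlI/eoNfgFt/oHh+kFqLYXmNpuXZesPkoy/HMIx83IRteHutP2l+r2h/e4CtgJiigp+fg1+HZ6eXc6mmjH5hhXxgOGVn55C+53qvOmxqY156rX+dnrvhyO3ynCSYSwMIkoMbnliDNpBNyKN2KCBSrcBsiGhhi6yAg2Z8oVmadaOMdmB3lH96kYB4W5N0KFhR+9DXXEa4NmV/jNaUXn47akwrPRY50HuhntmvjDJ309tFFLqsGQTD4a2nZrd2hnVhfltzg7uLe2J6enZ/cIF+p5qNhKmQMGCKKm0Z1lZwnBimqNl2bEted1FdQCAqPI8k1dOHN0Ht3djzElnUGxZOyWaA4MqFUWFwf6yKgGNie3Byd4GDfHuJn5t8moE2rDFhoWpSUiQGCW8AWjUESDobQhkYjXXNn97HI9pqIp8vvcBEaC5LMTVNPFRj+9HLUXdCZ3E5fIZPXJRyaaOySqNyW6ZJuyJv0D7QYxhazP/XLQDO5s/8rofbVJrWQ7Zon9CXezW7ectog2RndjlZclNoLItlnuXD39T30dX6y833hXfxnQAcoCIA+IHXd+muJgMwmvVtv3EnMZVnLzoP3GhAQlq/qb3IiM2xcEqRocVwcCprm3KYmlCRqOzKIbEkPi8PSSoLZ0QLdS0VkFqe69awADMZcQAjEnRM7M6OuYU/N4VMOGaGe86mS26rgtyIJ6BBjlnGz8mhPxJ6gz1G0frjTF6mkRQmSF0biYw/dlU4PpZ4h5iyoEVRiAAhO1fVqN75zfDyv9/wmHPoqc/zN0zYbehvf2W244rFK3dSzrxnLRmJ1fbrrDZAMQIP0GnrzabsQo+PdLGKT4w4JRYO5iOHzvP9mNblSNm0tuKgTz2OxlSGnC56R5XZ1fL1QTy6VYmg4Xzry0UGLdG4rJlILQYduPrhJ8eGciPI/zLy0LP4wq7/zNj/WcnqwL1Dd59CumsqdIEsXUM5gII5S408fIUzUEAfV1QpZXUwZHo1g9BsF2MdShUdoey8h0d1dVdSZG5HFcQ3foAaLSEGLyQElo0ig8lQgV2ax4WfZpt3X2qCl3eRhJZwboVvdnKLeI+jimu+xTpk2IiMRzVdpejHpR5lZ54vi32ke3qqqHeabTpmu3yQjKblnua/ZKiKVXh5kY5xvYGZjjJxXJqItZeqiW+WhntlgXRjWXZaWruMvT3Sz8Dx1Dff4T8gZFnBUJJkflR+mlKbqE+Z1fbWHjpo1tOTjWaSU4eXe5O0hWPDv3jPvFSxa4dHfYFedHKQlJGDdoN9YoRjOmcgLCQH6WUAld60cEt5mWKKWZuFQk17pavZ5eesFBZj3dKtc69sTyO6XCANe2MaM34yeopftniEXXtfdYN3eYd/j3x9bnCAyDziw/HlQ8OKkEpoZ2yOhZWWbmeSSHN8cl4+9Oy/BT5S69NE7G8vTQhXk82wqHG8e4u4ZHSDdmyZyZehYJKadX+EkYN/cW6I"/>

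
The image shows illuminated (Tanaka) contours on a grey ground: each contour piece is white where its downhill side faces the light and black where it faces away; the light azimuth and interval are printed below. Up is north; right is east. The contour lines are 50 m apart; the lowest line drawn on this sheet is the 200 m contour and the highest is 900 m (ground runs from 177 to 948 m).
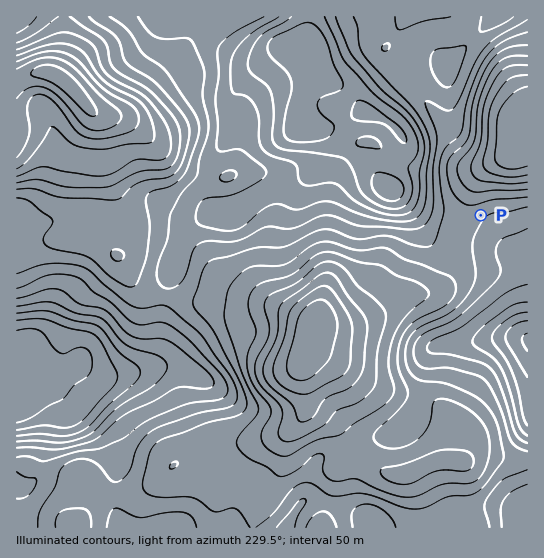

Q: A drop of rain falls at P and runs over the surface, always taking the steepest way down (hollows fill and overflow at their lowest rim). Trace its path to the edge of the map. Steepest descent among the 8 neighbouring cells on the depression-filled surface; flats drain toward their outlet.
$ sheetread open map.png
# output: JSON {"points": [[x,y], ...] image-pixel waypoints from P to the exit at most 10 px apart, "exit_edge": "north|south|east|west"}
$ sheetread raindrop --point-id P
{"points": [[481, 215], [475, 205], [475, 194], [477, 183], [487, 173], [498, 162], [509, 154], [519, 150], [527, 143]], "exit_edge": "east"}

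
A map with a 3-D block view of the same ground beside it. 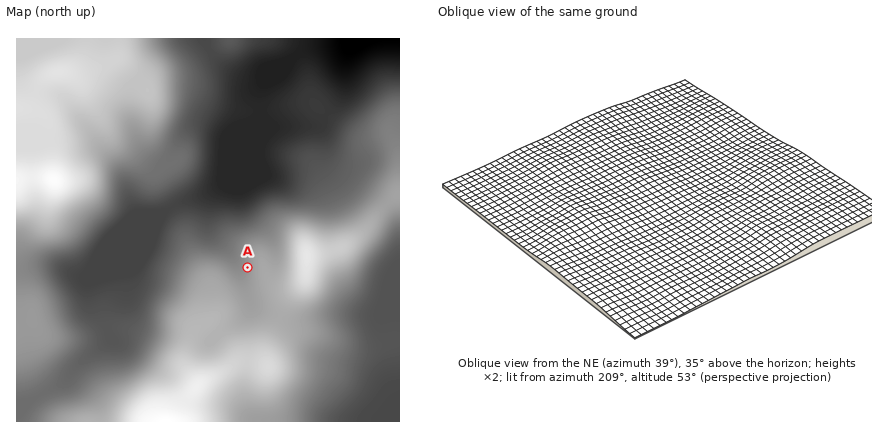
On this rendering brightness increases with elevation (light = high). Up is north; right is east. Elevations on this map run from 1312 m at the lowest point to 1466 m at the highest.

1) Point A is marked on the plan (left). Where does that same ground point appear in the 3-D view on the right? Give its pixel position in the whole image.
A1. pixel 617 194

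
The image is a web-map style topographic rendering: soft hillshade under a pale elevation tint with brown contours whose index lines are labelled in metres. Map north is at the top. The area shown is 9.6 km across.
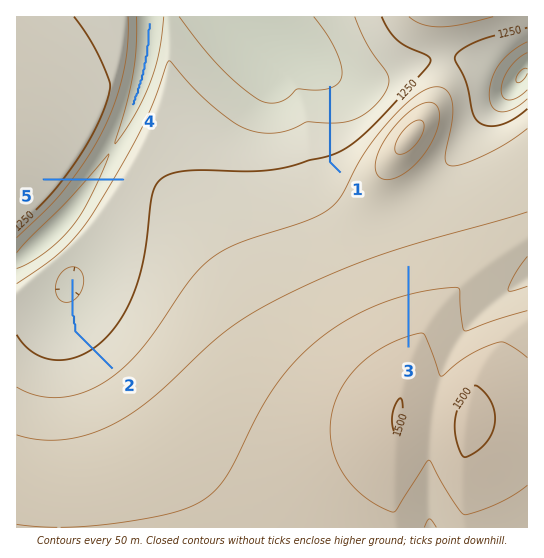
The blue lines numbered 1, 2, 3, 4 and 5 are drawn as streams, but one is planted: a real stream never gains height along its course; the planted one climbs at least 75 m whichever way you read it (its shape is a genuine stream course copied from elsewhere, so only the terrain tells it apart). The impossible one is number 5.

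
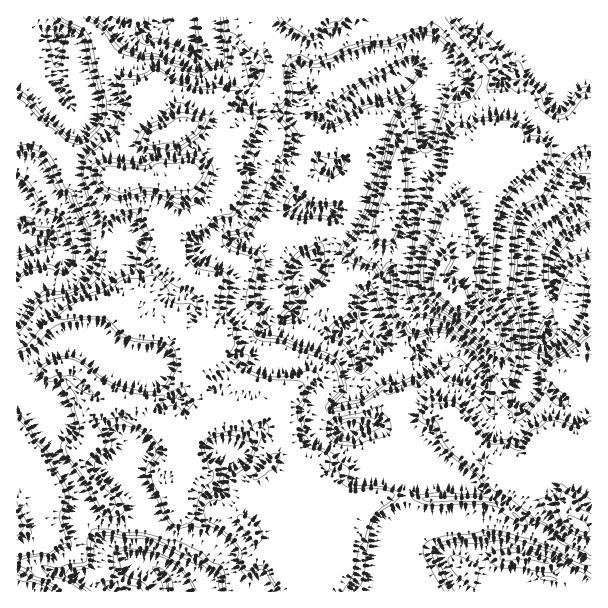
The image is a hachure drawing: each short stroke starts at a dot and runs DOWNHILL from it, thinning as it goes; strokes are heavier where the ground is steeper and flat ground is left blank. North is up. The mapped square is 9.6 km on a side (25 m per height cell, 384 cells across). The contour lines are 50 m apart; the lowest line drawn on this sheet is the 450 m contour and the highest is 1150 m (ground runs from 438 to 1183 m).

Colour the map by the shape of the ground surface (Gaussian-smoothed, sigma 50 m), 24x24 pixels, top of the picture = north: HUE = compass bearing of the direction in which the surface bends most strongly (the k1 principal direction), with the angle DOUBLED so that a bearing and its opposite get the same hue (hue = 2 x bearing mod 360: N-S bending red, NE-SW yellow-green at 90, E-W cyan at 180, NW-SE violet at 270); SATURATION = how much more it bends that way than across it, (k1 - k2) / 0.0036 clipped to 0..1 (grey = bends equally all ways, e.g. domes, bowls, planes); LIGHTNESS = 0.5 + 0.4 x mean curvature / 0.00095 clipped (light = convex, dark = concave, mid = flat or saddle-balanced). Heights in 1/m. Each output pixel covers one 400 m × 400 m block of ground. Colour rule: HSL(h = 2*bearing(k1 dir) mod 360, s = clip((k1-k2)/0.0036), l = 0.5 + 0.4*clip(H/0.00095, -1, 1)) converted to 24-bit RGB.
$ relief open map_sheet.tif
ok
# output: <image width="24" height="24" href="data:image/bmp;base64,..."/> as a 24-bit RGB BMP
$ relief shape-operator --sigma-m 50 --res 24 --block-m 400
<image width="24" height="24" href="data:image/bmp;base64,Qk32BgAAAAAAADYAAAAoAAAAGAAAABgAAAABABgAAAAAAMAGAAATCwAAEwsAAAAAAAAAAAAAqGwiLf9pXmUAkWEiHrR6wjhJLwQngOYxUq4XuWMqE1lwkLGSiIGF0aCnMYONeHl9hIV+g91+gyhuXoeSb2pNcWNJZYpQWC4hYezUNudl0frpHJqoQAgbdh8VN7kjRNfAZ7K/6YllbbDDgoWAg4B+pJiIOXeecnR9mp+BTjcKcpAzfCI89EFJxEgAigBOcO2oLrHO0ebEeSKdqBKCSbLlXYvd8FSMIppENR2zuPbVUEyjgYV/hH59iH582YdOTmRriXx+yI/Mf3PUbk3LtBh1LLb0fBfa0frVeUBr1LucGyZL8o14TZbURyZTy+7HFmHPwarhpJ9Rf3N3fYN9f4R/fH2HzZytG6LVVzLOpI38cn//fWH6FfixXX3tptTtitabhX16teGxKgAzr/q1aDtZcSW/la6Cs4CGD3Nv1p/HhJxYeX96dY99ac+NGa+z4SVROYA5ZG4tNCMQfEABi73Ac4V3XKA/Zzw9j6qWgQCW4fqrZmYfYX53ImyHu5+Hj8t+SCBkE1U4+L2vX2+NxeXqmDHJh2iYf3+Fg36Eaj1XMybpp9/XjaDFnm+Of4R/f36Ac+SMJBhQz21Z5KR/LxEeJdmOhKeGyH6FQxmWJpJclbo1st2WWUALCC4FnWgXs1lqd1lfojUmp8+wIMGzXhYX6Ifgs7zWqZXWmzg9cWV3aN86xGy0hJ/YiNXSPa3Dp0pmiISTn4qsbpaq1sZ6KEudAQP/wJT/YbeHL0We1fH2095+cCx6U92Qkgi5uaYYTFohfllrWisVZNNNgvPGHkzOlSJI8QCjhMd8XU6WhLC4pLff89jvSCiqJOj7EWQ7gv8jbEbi5uJfyoVKhheH48okCSAr6qY+f457HH9uwN/9e/7gWx4tfHh0enJukpQVmo+JS7lQJ+IYOS8ZTJA1tcfv9ZVzFwFJu46YFWAk7MsWWRwdQA4D2PmnAF2O9dX2w3yv/K3lRYojcm9Pb09bwiwhI2DgcdW0fIaL1cuyEoM9ErWP1htLfGQdf0sMHtN8dwcW0g8RHTAJJwwX1fbX1PfdCSonBi0H62WCd+Me5F7/95r/H4TemsKweIZuhqCrsVScestd3D+71BH4AB43zJeG2WG8Dk566Ce+8VKXwSKjvPfezf7o2nSiaxSjNZeuEIoUUclKXNwnG3wj5mW706ramZ23ZzM4aatO0sWSs8VRMElmDmWw5IOut52RIQFGM/E2ixnL0vntz/zqaIoWggsUGR2wMh7IMnCnaYD03R+1mxJQnYchNlggq0M4hbuNZcmvyzF06MDXSDC1enIfDBoo0oBFshqFKP+QHD6N//bMGDpo7MaHEWDOH9tZBCgvlbXpODsIbQoDTAWf0e2zW3x6zoQtu7WQMy0NecUiIzECg0thyY7AFZrBJKXt6nXWtu5lBUJY4PNX15Bi7YppD1qwdA90xkMtESkKFjjmEDS3Fc0Q99CFCTlIcdVxgWZS15e7pCHpee/IKHJiL9OpvI8AixBBEChx+OPTADVYsu9Q6u/QxySGzRhTVRCC7i3sFk3qZRpc327VCjmt8b5q8XrbFHfDf+aXRMl9ZmyXQ5Dg4X4gfAlypM3oWdDSGjhN9+fUAC5bu91N/I5Bil6B4R8z33HTKLGHN2PCWsq3J8ZfKDmw1PfuorDhr43jvrvh7NrxMC542Hli3Hx0JExWOKknoC0aLVdq+uO8FCecw3canJJ+hH5/vZau4zyvR/UQYhRrKkm8p+TLE3vc9HVHdxsd42kAiJgAIjECgGx50L9hcEuXL3zTn2yzap+7VZBVG/4xNfpMNgWEyLOliX9/foyAzOztyTfhqVPZl8Ks2hSqMCkWV2wO4I53I59a46rk5tD7RV2J79f0GqLJtiG0MqMIIBa7zqzRGnmg/cebBlB7Q9ks522Y5d6DZB4hZmnWp4aa4B05lTxqmkdprV4atccbf4l8PrQ6fjna1cnuC5wRwExoH+W73ljQIqoSCC8GC6Ob/3+dImFp4U9XvJ5rgmWzvOXBFg4lpOiCf25nTzyZm2KfOeKFQueIj3jpgdjyNgxf6zQ+jBkG16lghRYNWXsdqm6D4m3jG3EYDi4FtaN8Vhw+vPCJEYEuhz4vfnB6a3pPiI+BIjeEjCh82/POQeW9MNrtvWoWPgUaPDMI7n5Ob6J70TnIdOaF1DXlZIQb5IMeCp6KcTYym/W7Zb/UlECNgHR4gXt8gYJ/lod2Ogcmgv+7qPrCxht7FX0RfyYswhzchCTMjaaLb0Ft3UxM4azqK6BYc4O4v6zVq2XbbO3iFOuni0gwf3Z7gn5+fIB7f4J8"/>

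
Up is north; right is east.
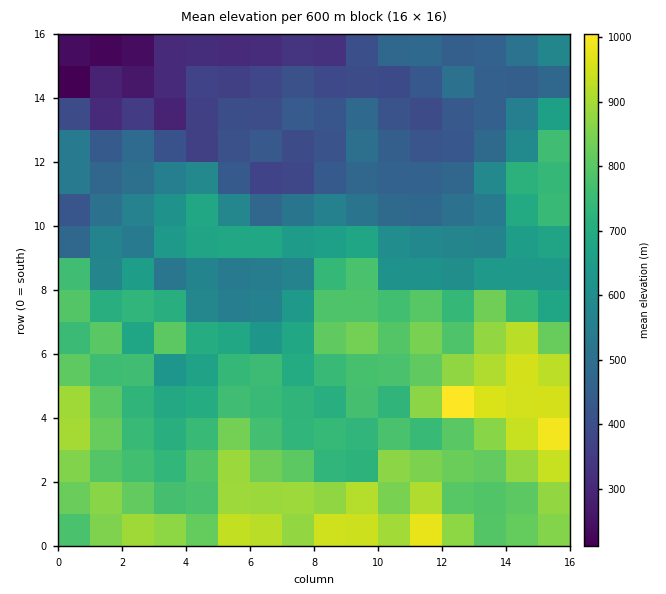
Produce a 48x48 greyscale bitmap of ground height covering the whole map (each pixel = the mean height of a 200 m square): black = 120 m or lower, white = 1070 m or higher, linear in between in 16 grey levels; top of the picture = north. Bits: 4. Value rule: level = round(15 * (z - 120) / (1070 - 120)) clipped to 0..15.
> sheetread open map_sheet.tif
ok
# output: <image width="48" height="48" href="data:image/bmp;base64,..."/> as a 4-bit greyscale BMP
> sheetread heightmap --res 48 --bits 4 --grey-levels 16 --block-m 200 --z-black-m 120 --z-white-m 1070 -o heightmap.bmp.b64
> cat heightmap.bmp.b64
<image width="48" height="48" href="data:image/bmp;base64,Qk32BAAAAAAAAHYAAAAoAAAAMAAAADAAAAABAAQAAAAAAIAEAAATCwAAEwsAABAAAAAAAAAAAAAAABEREQAiIiIAMzMzAERERABVVVUAZmZmAHd3dwCIiIgAmZmZAKqqqgC7u7sAzMzMAN3d3QDu7u4A////ALq7zN3d3Lvd3MzMzM3+zM3u7tzLu7zM3KqrvNzLy6vN3d3MzM3+3Lzd3dy7qru8u6qrzMy7y6q83d3cy83v7Lvd7su6qqu7vKqrzMy6u6q73c3dy83e7bzd3buqq7u7vLu7zLu6q7qrzczdy7zd3LvMzLuqu7u8zMzNy6u6q7qr3cvN27u8y6vMzLu7u7vNzLzcuqq6qrqr3bu8yrqqqqzMzLu7u7zd3LvLqqqpmsqs3Lu8uqmZmb3Mu7vLu7zd3bvLqqqpmrq8y7vMuZmZmr3Mu7zLu73d3bzLqqqpmqm8y7u6qZmZmry7qru6q83d7s3cuqqpmpm8u7qZmqqpqqqqqqqrzd3d7s3Mu6qpmpm7vKmaq7qqqqqaqqvN3d3d7t3MzLqZmYqry5mruqqrqpmavN7t3d3d3d3LupmamIqquZq6mZmquqmr3u/+7d3d3cy6mZqqmImZmpq5mZmZq6qazN7t3d3d3cuqmauph4iIqqq5mZmZq7qay83d3d3d3MuqqruXiZmJq6qomqqqq8qay7zdzN3d3Luru8qHiamZu7qYmqu7vMqay6vMzN3d26qqvKh5qqmau6mImqvMzLqryqvMzN3dy6qqu4iru6mZmYiImavMy6q8yqu8zN3cu6qruXnMzKiHd4eImau7urvNy5q7vMy6qqqquHrLqph3d3d4mau7q7vMupq8zMupmaq7qHu7qHd3d3d4iau7uqq7u6mry6mZmbzLhpuoiHd3d3d3iZq7qZmaqqmaqqmImcy4aLqHd2Znd3d3eJq7uZiIiIiJmZmImbuWabhmZnd3d2d3d4q8uYh3d3h4iJiIiJmFeqdnZ3iHd3d3d4m7qYiIiHd3eIiIiHhliYZod4mZiIiIiImrqIiIiId3eImYiGVFeGWJiJmZmamZiYiamIh3d3d3eHmZmFRnhkaamJmZmqmYmZiHiId3d3d2d3iaqDNndVipiZmIiId3iZhmeHZmZmZmZ3mrqVRXdViYeJqYd2VVaIdlZ2ZWZWZmZomrqWVnZFeHd4mHZlREVmZVZmVVVmd3eJqrqWZnZFd3d4mHZURERWZVZlVVVWZ3iJqqqXd3ZFZ3d3iGVERERVVWZVVmZVVXiZqqqXd3VFZ3dmZlREVUREVWZWZlVVVWeImqqmd3U1Z3ZVVERVVURERWZlZVVVVWZ3iaqmZ3RGZ2REQ0VlVURERWZlVVVVVVZneJu3dmNFZUMzM0VVVEVURnZlVVVVVVVmeJq3ZUNFVDMzNFVURFVVRWZlVURVVVVmeJq2UyJFMyMzRERERVVVRWZVVUREVVVmeImUMRJEMiM0RERERVVVRWVVREVVZlVmZ3eDESNDIjM0RERERVVVRVVURFVWZmVWZmZyESMzIjM0REREREVURFRERFVWZmVVVVVhEjMyIjNERERERERERENFVEVWZlVVVVVRIzMhIzREQzNDRERDNDRVVVVmZVVVVmZiMyESIzNDIiIzMzMzM0RWVWZmVVVWZ3eCEhEREiIiNEMyIzMzNEVnd3ZVVWZ3eIiQ=="/>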